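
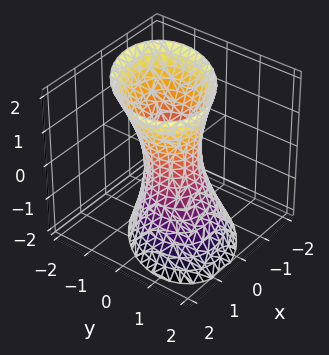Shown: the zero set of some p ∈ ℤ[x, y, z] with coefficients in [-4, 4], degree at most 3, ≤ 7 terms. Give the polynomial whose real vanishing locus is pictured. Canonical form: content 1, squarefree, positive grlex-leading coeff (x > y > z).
3*x^2 - 2*x*y + 3*y^2 + y*z - z^2 - 2

1. The degree is 2 — no degree-1 surface has this shape.
2. Checking where it meets the axes: it misses every integer gridline on the z-axis.
3. Putting this together gives p.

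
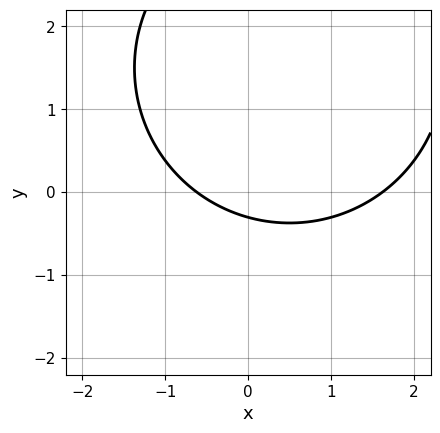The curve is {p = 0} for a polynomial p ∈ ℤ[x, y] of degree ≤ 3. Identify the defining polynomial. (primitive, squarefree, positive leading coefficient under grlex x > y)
First, the degree is 2 — no degree-1 curve has this shape.
Finally, matching integer coefficients to the picture gives p.

x^2 + y^2 - x - 3*y - 1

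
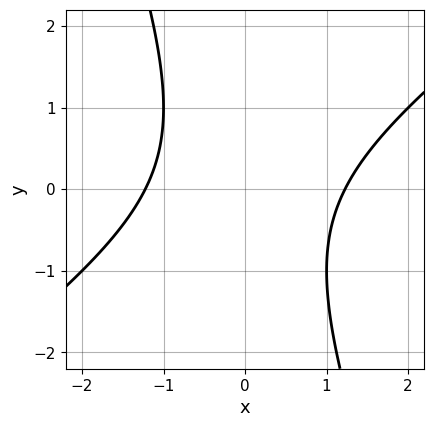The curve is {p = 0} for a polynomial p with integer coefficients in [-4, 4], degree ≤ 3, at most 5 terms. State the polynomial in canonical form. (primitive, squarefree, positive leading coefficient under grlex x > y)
2*x^2 - 2*x*y - y^2 - 3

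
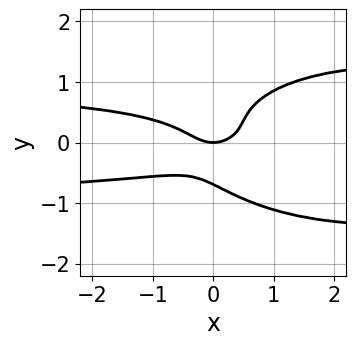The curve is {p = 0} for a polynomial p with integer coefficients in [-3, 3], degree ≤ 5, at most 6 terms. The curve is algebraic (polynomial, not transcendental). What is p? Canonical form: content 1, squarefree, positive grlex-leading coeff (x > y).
1. The degree is 4 — the shape is more complex than any degree-3 curve.
2. Checking where it meets the axes: it crosses the y-axis at the gridline y = 0; it crosses the x-axis at the gridline x = 0.
3. The integer polynomial consistent with all of this is the stated p.

x^2*y^2 + 3*y^4 - 3*x*y^2 - x^2 + y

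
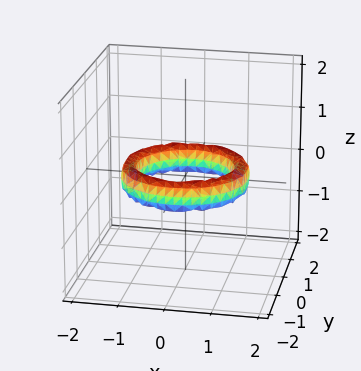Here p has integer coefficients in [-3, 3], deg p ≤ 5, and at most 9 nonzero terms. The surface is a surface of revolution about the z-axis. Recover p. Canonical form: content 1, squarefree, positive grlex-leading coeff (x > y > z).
1. deg p = 4.
2. Symmetry: every cross-section ⟂ z is a circle, so x, y appear only via x² + y².
3. Against the integer gridlines: the surface avoids every integer z-axis point in the box; the y-axis gridline crossings are at y ∈ {-1, 1}; among the integer gridlines, it crosses the x-axis at x ∈ {-1, 1}; a circular section at z = 0 has radius exactly 1.
4. Matching integer coefficients to the picture gives p.

x^4 + 2*x^2*y^2 + y^4 - 3*x^2 - 3*y^2 + 2*z^2 + 2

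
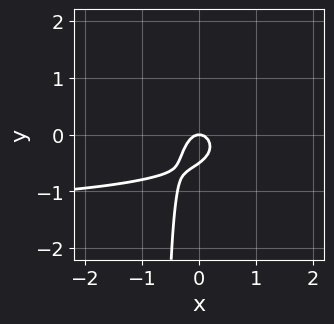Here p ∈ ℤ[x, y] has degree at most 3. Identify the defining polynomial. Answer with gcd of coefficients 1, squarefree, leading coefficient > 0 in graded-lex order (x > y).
2*x^2*y + 3*x*y^2 + 3*x^2 + 2*y^2 + y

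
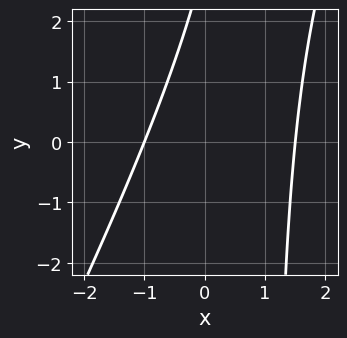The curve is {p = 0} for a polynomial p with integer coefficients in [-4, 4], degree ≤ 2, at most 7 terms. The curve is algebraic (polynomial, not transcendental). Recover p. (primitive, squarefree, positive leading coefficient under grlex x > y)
2*x^2 - x*y - x + y - 3

1. Degree: a generic line meets the curve in up to 2 points, so deg p = 2.
2. Checking where it meets the axes: one x-axis crossing is at x = -1; the curve avoids every integer y-axis point in the box.
3. Matching integer coefficients to the picture gives p.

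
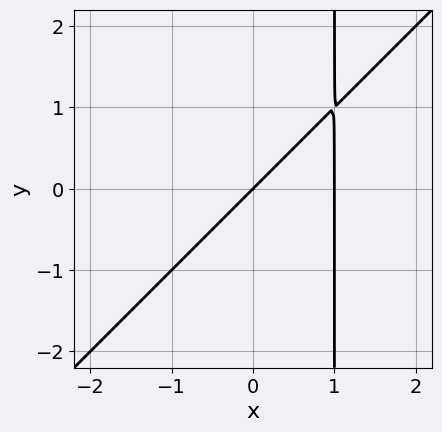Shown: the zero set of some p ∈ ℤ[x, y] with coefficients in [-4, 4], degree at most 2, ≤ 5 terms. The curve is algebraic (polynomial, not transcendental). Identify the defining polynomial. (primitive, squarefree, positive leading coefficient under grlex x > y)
1. The degree is 2 — no degree-1 curve has this shape.
2. From the visible intercepts: the x-axis gridline crossings are at x ∈ {0, 1}; it meets the y-axis at y = 0 (among the integer gridlines).
3. Fitting integer coefficients to these (and the overall shape) gives p.

x^2 - x*y - x + y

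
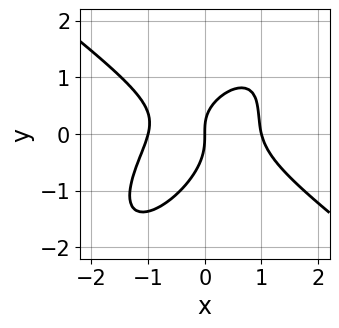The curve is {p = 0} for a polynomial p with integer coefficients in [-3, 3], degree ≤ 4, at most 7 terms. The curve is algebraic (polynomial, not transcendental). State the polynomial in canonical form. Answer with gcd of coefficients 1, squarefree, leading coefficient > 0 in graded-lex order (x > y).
2*x^3 - 2*x*y^2 + 2*y^3 + x*y - 2*x

(a) Degree: a generic line meets the curve in up to 3 points, so deg p = 3.
(b) From the visible intercepts: the x-axis gridline crossings are at x ∈ {-1, 0, 1}; it meets the y-axis at y = 0 (among the integer gridlines).
(c) The integer polynomial consistent with all of this is the stated p.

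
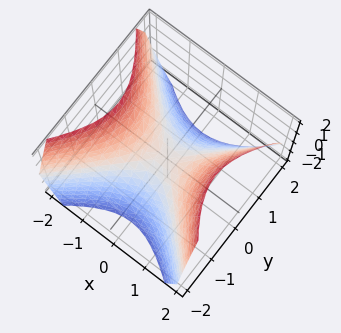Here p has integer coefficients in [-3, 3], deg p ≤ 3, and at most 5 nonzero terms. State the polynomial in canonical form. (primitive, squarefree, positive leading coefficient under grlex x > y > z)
First, deg p = 2.
Then, symmetries: the x ↦ −x reflection is a symmetry, so x appears only in even powers; it's symmetric under y → −y, forcing even powers of y.
Next, observable constraints: it meets the y-axis at y = 0 (among the integer gridlines); one x-axis crossing is at x = 0; it meets the z-axis at z = 0 (among the integer gridlines).
Finally, the integer polynomial consistent with all of this is the stated p.

x^2 - y^2 - z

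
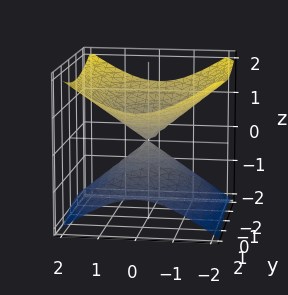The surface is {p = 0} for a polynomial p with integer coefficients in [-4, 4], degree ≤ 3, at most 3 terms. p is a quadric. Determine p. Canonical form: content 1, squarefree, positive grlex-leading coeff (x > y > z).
2*x^2 + y^2 - 3*z^2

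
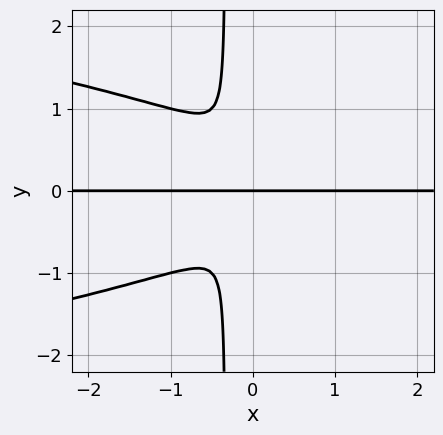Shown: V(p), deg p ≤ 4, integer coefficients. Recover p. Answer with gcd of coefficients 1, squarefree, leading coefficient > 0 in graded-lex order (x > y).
First, deg p = 4. A generic line meets the curve in up to 4 points.
Next, from the visible intercepts: it meets the y-axis at y = 0 (among the integer gridlines); every point of the x-axis in the box is on the curve.
Finally, fitting integer coefficients to these (and the overall shape) gives p.

3*x*y^3 + 2*x^2*y + y^3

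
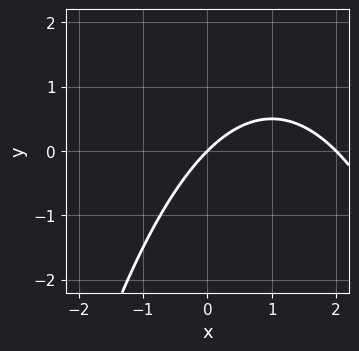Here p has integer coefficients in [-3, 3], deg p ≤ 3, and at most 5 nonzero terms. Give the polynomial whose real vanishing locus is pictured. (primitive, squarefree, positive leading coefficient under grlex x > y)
x^2 - 2*x + 2*y

1. The degree is 2 — no degree-1 curve has this shape.
2. From the axis intercepts and sections: among the integer gridlines, it crosses the x-axis at x ∈ {0, 2}; it crosses the y-axis at the gridline y = 0.
3. Matching integer coefficients to the picture gives p.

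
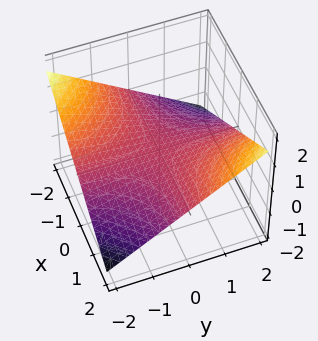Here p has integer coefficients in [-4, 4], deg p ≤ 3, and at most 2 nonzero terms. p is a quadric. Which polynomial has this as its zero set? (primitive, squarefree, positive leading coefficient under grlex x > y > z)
x*y - 3*z

1. The degree is 2 — a saddle surface; a quadric.
2. From the axis intercepts and sections: it crosses the z-axis at the gridline z = 0; every point of the y-axis in the box is on the surface.
3. Fitting integer coefficients to these (and the overall shape) gives p. Check: (-1, 0, 0) on the x-axis lies on the surface, and p(-1, 0, 0) = 0. ✓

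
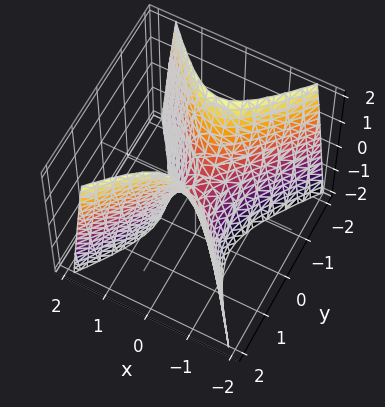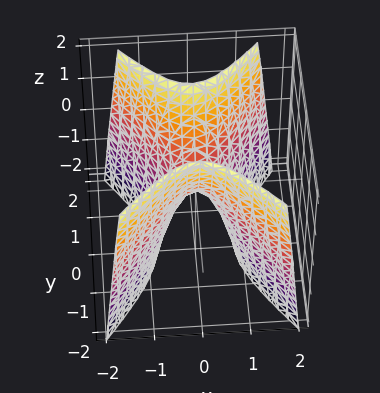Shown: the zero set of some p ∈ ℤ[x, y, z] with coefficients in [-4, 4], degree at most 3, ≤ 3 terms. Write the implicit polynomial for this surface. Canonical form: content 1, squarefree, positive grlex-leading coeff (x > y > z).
3*x^2 - 2*y^2 + z

The degree is 2 — a saddle surface; a quadric.
Symmetries: the y ↦ −y reflection is a symmetry, so y appears only in even powers; it's symmetric under x → −x, forcing even powers of x.
From the axis intercepts and sections: it crosses the x-axis at the gridline x = 0; one y-axis crossing is at y = 0; it meets the z-axis at z = 0 (among the integer gridlines).
Together with the visible shape, these determine p as stated.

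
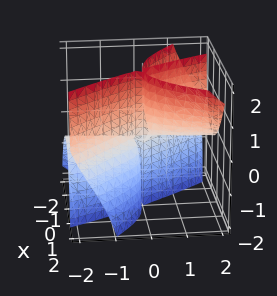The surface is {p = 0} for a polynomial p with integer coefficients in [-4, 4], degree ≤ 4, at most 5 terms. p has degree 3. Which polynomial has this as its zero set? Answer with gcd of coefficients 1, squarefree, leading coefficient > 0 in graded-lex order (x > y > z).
1. Degree: a generic line meets the surface in up to 3 points, so deg p = 3.
2. Reading off the gridlines: the visible y-axis segment lies entirely on the surface; every point of the z-axis in the box is on the surface; it crosses the x-axis at the gridline x = 0.
3. Solving for integer coefficients yields p as stated.

2*x^3 + 2*x^2*y - 3*x*y*z - 2*y^2*z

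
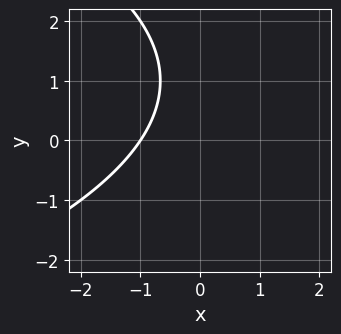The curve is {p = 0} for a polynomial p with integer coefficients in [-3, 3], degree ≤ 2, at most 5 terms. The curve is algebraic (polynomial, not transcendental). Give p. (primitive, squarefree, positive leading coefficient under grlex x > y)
The degree is 2 — a generic line meets the curve in up to 2 points.
Observable constraints: it meets the x-axis at x = -1 (among the integer gridlines); it misses every integer gridline on the y-axis.
Solving for integer coefficients yields p as stated.

y^2 + 3*x - 2*y + 3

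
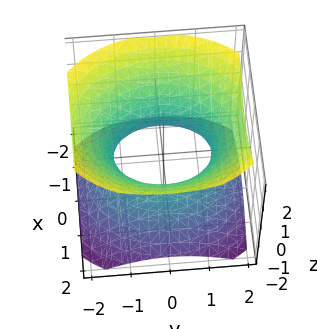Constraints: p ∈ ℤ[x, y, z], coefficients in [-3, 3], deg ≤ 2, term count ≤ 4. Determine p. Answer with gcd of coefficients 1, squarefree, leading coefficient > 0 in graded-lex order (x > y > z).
3*x^2 + 2*y^2 - 3*z^2 - 3

1. Degree: one connected sheet with a waist; a quadric, so deg p = 2.
2. Symmetries: the z ↦ −z reflection is a symmetry, so z appears only in even powers; the y ↦ −y reflection is a symmetry, so y appears only in even powers; it's symmetric under x → −x, forcing even powers of x.
3. From the visible intercepts: among the integer gridlines, it crosses the x-axis at x ∈ {-1, 1}; the surface avoids every integer z-axis point in the box.
4. The integer polynomial consistent with all of this is the stated p.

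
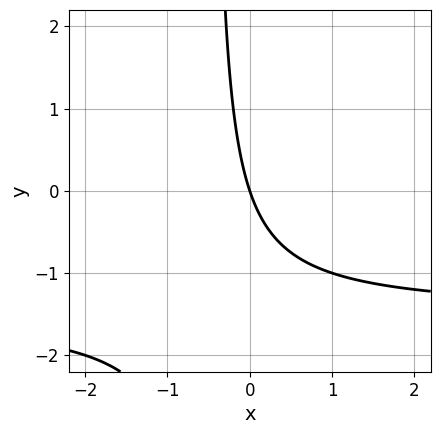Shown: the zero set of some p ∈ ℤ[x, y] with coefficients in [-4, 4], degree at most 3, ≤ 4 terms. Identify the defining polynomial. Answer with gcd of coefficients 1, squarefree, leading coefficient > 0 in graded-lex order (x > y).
2*x*y + 3*x + y

(a) The degree is 2 — no degree-1 curve has this shape.
(b) Checking where it meets the axes: it meets the y-axis at y = 0 (among the integer gridlines); it meets the x-axis at x = 0 (among the integer gridlines).
(c) These observations pin down the coefficients.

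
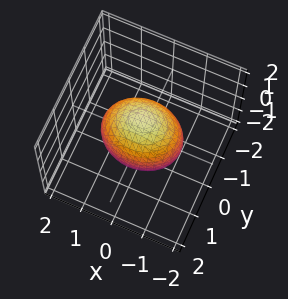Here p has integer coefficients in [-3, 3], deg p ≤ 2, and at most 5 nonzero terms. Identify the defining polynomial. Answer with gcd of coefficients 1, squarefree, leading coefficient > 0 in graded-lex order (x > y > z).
2*x^2 + 3*y^2 + 2*z^2 - 3

(a) The degree is 2 — a closed, bounded, convex surface; a quadric.
(b) Symmetries: it's symmetric under y → −y, forcing even powers of y; the x ↦ −x reflection is a symmetry, so x appears only in even powers; the z ↦ −z reflection is a symmetry, so z appears only in even powers.
(c) Checking where it meets the axes: the y-axis gridline crossings are at y ∈ {-1, 1}.
(d) The integer polynomial consistent with all of this is the stated p.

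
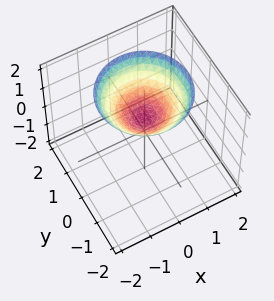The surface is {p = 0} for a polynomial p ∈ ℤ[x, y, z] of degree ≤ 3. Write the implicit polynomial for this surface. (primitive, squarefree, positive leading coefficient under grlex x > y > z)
(a) deg p = 2.
(b) Symmetries: rotational symmetry about the z-axis ⇒ p depends on x, y only through x² + y².
(c) From the visible intercepts: a circular section at z = 1 has radius between 0 and 1; no y-intercept at any integer in the box.
(d) Putting this together gives p.

2*x^2 + 2*y^2 - 3*z + 2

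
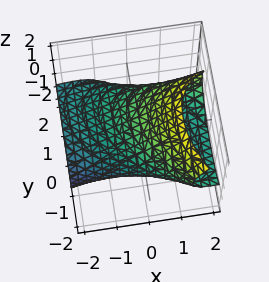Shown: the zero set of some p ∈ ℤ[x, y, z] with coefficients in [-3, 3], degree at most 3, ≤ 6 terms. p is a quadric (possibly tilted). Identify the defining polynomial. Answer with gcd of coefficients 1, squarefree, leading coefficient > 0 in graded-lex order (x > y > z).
x^2 + x*y - 3*x*z + y^2 + 2*z^2 - 2

deg p = 2. A generic line meets the surface in up to 2 points.
From the axis intercepts and sections: among the integer gridlines, it crosses the z-axis at z ∈ {-1, 1}.
Together with the visible shape, these determine p as stated.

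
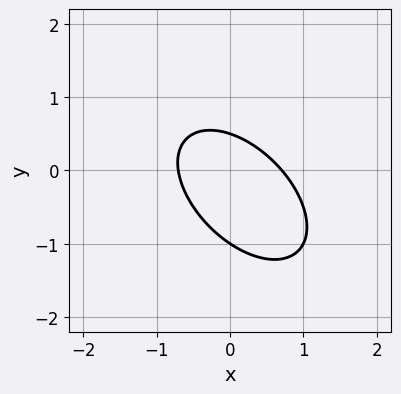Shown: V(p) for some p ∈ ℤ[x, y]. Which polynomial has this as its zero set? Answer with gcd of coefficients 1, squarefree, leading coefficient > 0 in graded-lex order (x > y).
2*x^2 + 2*x*y + 2*y^2 + y - 1

First, the degree is 2 — no degree-1 curve has this shape.
Next, reading off the gridlines: it meets the y-axis at y = -1 (among the integer gridlines).
Finally, matching integer coefficients to the picture gives p.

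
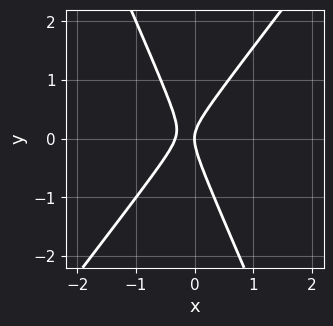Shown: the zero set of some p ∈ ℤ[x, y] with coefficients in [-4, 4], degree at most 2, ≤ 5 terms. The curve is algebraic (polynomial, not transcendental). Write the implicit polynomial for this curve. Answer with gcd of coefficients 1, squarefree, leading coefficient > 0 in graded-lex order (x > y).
3*x^2 - x*y - y^2 + x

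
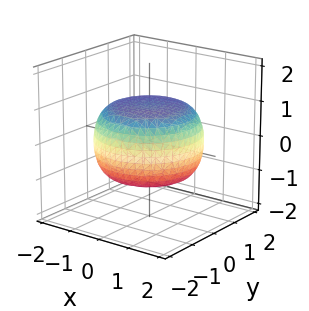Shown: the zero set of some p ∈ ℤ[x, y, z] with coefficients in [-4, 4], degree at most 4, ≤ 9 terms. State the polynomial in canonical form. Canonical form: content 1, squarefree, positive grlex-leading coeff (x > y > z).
x^4 + 2*x^2*y^2 + y^4 - x^2 - y^2 + 3*z^2 - 3

1. deg p = 4. A generic line meets the surface in up to 4 points.
2. Symmetries: rotational symmetry about the z-axis ⇒ p depends on x, y only through x² + y².
3. Observable constraints: the z-axis gridline crossings are at z ∈ {-1, 1}; a circular section at z = -1 has radius exactly 1.
4. Solving for integer coefficients yields p as stated.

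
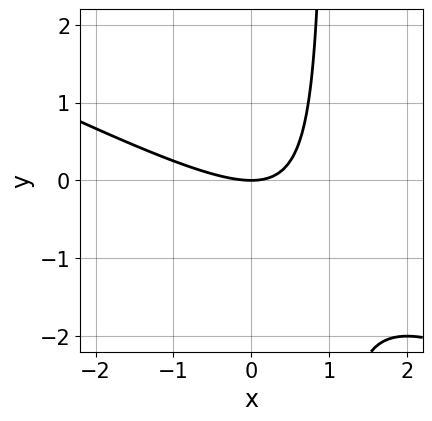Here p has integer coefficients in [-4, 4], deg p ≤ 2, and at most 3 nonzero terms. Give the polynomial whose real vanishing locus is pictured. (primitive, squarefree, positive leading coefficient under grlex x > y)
x^2 + 2*x*y - 2*y

First, the degree is 2 — the shape is more complex than any degree-1 curve.
Then, reading off the gridlines: one x-axis crossing is at x = 0; it meets the y-axis at y = 0 (among the integer gridlines).
Finally, together with the visible shape, these determine p as stated.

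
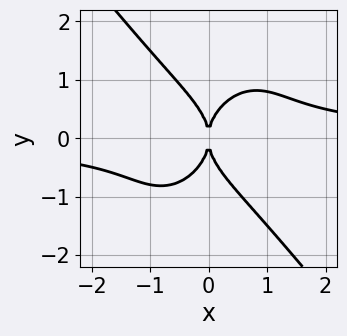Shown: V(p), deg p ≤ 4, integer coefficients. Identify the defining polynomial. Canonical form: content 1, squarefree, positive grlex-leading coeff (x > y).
2*x^3*y + y^4 - 2*x^2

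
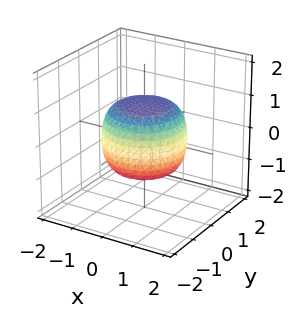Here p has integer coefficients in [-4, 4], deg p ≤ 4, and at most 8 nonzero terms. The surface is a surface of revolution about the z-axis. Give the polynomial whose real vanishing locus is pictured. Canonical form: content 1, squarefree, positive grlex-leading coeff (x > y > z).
2*x^4 + 4*x^2*y^2 + 2*y^4 - x^2 - y^2 + 3*z^2 - 3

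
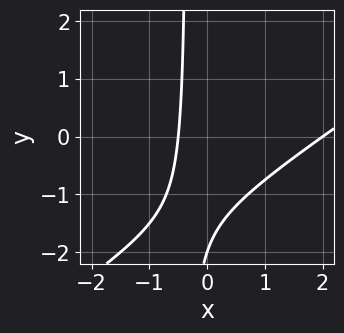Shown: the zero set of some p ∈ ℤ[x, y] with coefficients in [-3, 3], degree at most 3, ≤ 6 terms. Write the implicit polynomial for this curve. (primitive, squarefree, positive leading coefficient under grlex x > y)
2*x^2 - 3*x*y - 3*x - y - 2

Degree: a generic line meets the curve in up to 2 points, so deg p = 2.
From the visible intercepts: it meets the x-axis at x = 2 (among the integer gridlines); one y-axis crossing is at y = -2.
Matching integer coefficients to the picture gives p.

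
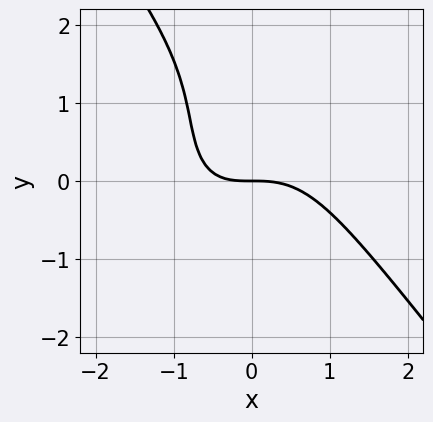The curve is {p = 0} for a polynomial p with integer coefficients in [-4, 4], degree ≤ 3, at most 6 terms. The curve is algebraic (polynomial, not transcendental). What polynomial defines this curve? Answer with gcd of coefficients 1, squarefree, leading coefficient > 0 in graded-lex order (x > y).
2*x^3 + y^3 + x*y - 2*y^2 + 3*y

First, deg p = 3.
Next, from the visible intercepts: it meets the y-axis at y = 0 (among the integer gridlines); it crosses the x-axis at the gridline x = 0.
Finally, the integer polynomial consistent with all of this is the stated p.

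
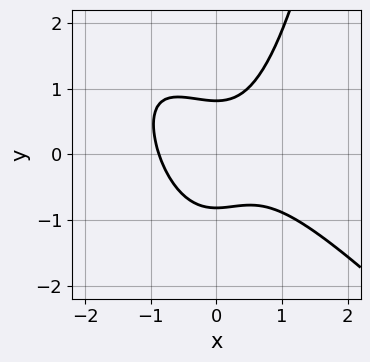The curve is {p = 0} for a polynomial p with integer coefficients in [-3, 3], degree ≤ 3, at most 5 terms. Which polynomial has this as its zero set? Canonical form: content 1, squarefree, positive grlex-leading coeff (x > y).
(a) Degree: the shape is more complex than any degree-2 curve, so deg p = 3.
(b) The integer polynomial consistent with all of this is the stated p.

3*x^3 + 3*x^2*y - 3*y^2 + 2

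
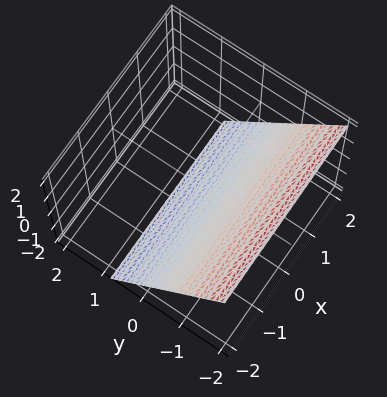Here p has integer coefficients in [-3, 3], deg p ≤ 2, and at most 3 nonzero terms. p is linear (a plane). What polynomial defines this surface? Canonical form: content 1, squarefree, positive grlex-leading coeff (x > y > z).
3*y + 2*z + 2

First, the degree is 1 — the surface is flat (a plane).
Next, from the visible intercepts: it misses every integer gridline on the x-axis; it meets the z-axis at z = -1 (among the integer gridlines).
Finally, these observations pin down the coefficients.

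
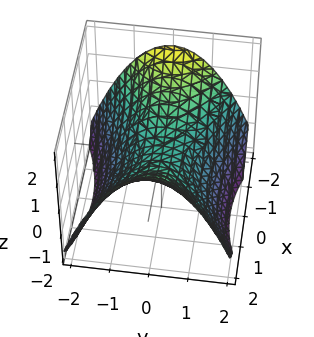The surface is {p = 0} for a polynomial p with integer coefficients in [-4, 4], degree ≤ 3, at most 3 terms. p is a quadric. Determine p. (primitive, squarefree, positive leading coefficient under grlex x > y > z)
x^2 - 2*y^2 - 3*z

Degree: a saddle surface; a quadric, so deg p = 2.
Symmetries: mirror symmetry y ↦ −y ⇒ only even powers of y; mirror symmetry x ↦ −x ⇒ only even powers of x.
Against the integer gridlines: it meets the z-axis at z = 0 (among the integer gridlines); it crosses the x-axis at the gridline x = 0; it crosses the y-axis at the gridline y = 0.
The integer polynomial consistent with all of this is the stated p.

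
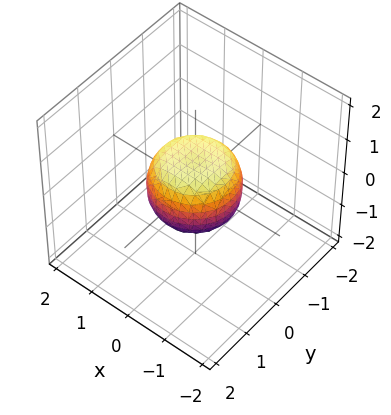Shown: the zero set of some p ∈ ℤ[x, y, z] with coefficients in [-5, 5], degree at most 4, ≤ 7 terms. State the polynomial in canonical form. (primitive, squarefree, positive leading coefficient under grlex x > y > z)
1. The degree is 4 — the shape is more complex than any degree-3 surface.
2. By symmetry, the z-axis is an axis of rotation, so x and y enter only as x² + y².
3. Against the integer gridlines: among the integer gridlines, it crosses the x-axis at x ∈ {-1, 1}; among the integer gridlines, it crosses the y-axis at y ∈ {-1, 1}; a circular section at z = 0 has radius exactly 1.
4. The integer polynomial consistent with all of this is the stated p.

2*x^4 + 4*x^2*y^2 + 2*y^4 - x^2 - y^2 + 2*z^2 - 1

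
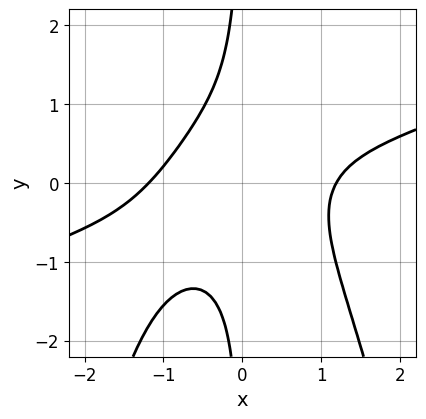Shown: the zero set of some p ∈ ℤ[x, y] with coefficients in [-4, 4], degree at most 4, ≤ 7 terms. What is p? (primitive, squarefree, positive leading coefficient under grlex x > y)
x^4 - 3*x^3*y + x^2*y - 3*x*y^2 - 2

(a) The degree is 4 — a generic line meets the curve in up to 4 points.
(b) Observable constraints: it misses every integer gridline on the y-axis.
(c) Together with the visible shape, these determine p as stated.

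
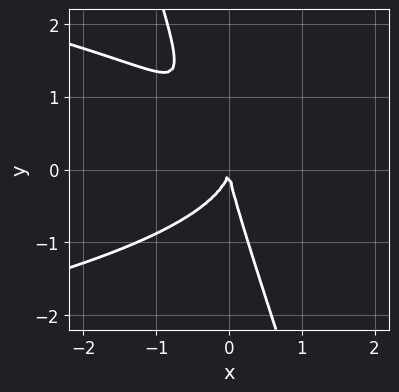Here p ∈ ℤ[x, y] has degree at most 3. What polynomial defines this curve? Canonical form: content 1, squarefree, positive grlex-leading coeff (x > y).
Degree: a generic line meets the curve in up to 3 points, so deg p = 3.
From the axis intercepts and sections: one x-axis crossing is at x = 0; it meets the y-axis at y = 0 (among the integer gridlines).
Together with the visible shape, these determine p as stated.

3*x*y^2 + y^3 + 3*x^2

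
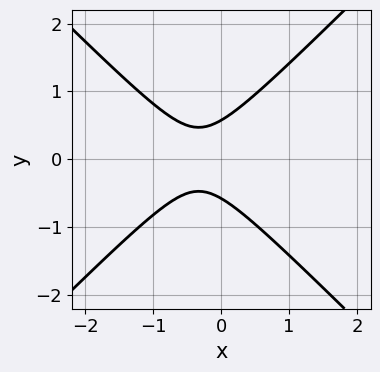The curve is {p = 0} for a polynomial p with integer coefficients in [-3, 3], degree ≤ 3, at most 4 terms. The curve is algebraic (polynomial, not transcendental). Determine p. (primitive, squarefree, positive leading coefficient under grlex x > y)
1. The degree is 2 — a generic line meets the curve in up to 2 points.
2. Symmetries: it's symmetric under y → −y, forcing even powers of y.
3. Against the integer gridlines: no x-intercept at any integer in the box.
4. The integer polynomial consistent with all of this is the stated p.

3*x^2 - 3*y^2 + 2*x + 1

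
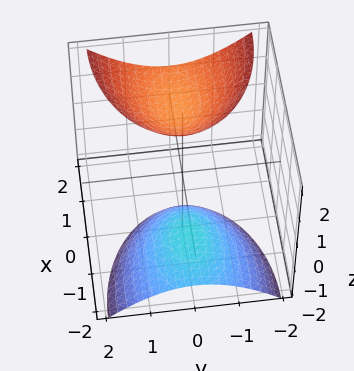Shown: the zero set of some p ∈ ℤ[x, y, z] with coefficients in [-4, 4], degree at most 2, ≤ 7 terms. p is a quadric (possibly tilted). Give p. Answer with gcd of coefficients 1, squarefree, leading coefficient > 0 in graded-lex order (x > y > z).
First, the picture has 2 separate pieces.
Next, deg p = 2.
Next, against the integer gridlines: the surface avoids every integer y-axis point in the box; it misses every integer gridline on the x-axis.
Finally, together with the visible shape, these determine p as stated.

x^2 - 2*x*z + 2*y^2 - z^2 + 2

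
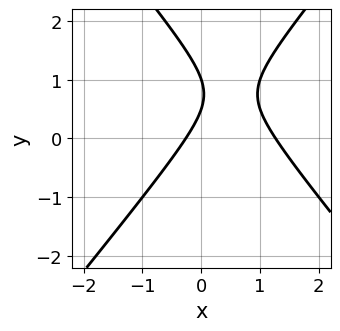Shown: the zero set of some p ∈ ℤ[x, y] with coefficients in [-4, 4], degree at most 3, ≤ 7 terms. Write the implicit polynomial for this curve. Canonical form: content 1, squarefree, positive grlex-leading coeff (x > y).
The degree is 2 — no degree-1 curve has this shape.
Reading off the gridlines: it meets the y-axis at y = 1 (among the integer gridlines).
Matching integer coefficients to the picture gives p.

3*x^2 - 2*y^2 - 3*x + 3*y - 1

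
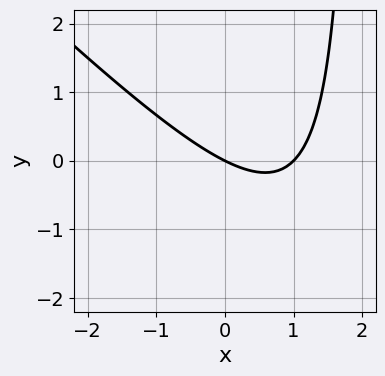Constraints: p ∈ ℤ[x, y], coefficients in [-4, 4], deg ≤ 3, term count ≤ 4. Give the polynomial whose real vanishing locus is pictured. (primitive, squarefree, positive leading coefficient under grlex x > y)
x^2 + x*y - x - 2*y

1. Degree: a generic line meets the curve in up to 2 points, so deg p = 2.
2. Against the integer gridlines: it meets the y-axis at y = 0 (among the integer gridlines); the x-axis gridline crossings are at x ∈ {0, 1}.
3. Assembling these constraints gives the stated polynomial.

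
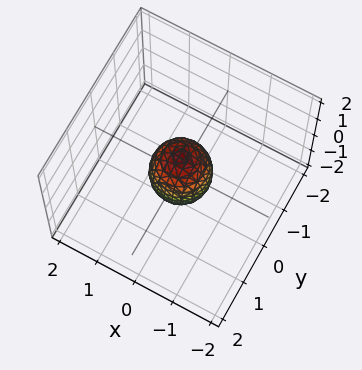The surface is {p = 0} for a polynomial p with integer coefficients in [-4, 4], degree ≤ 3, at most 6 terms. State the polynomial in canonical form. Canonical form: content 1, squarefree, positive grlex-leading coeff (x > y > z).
First, the degree is 2 — bounded and convex; a quadric.
Next, symmetries: mirror symmetry z ↦ −z ⇒ only even powers of z; rotational symmetry about the z-axis ⇒ p depends on x, y only through x² + y².
Next, from the axis intercepts and sections: a circular section at z = 0 has radius between 0 and 1; the z-axis gridline crossings are at z ∈ {-1, 1}.
Finally, these observations pin down the coefficients.

2*x^2 + 2*y^2 + z^2 - 1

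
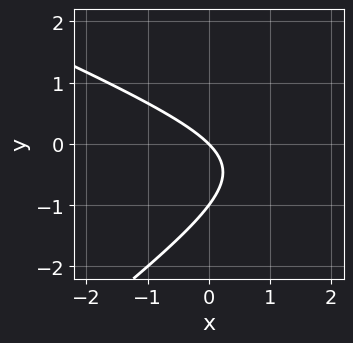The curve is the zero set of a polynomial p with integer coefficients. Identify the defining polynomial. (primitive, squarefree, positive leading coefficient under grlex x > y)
First, degree: no degree-1 curve has this shape, so deg p = 2.
Then, checking where it meets the axes: the y-axis gridline crossings are at y ∈ {-1, 0}; one x-axis crossing is at x = 0.
Finally, solving for integer coefficients yields p as stated.

x^2 + x*y - 3*y^2 - 3*x - 3*y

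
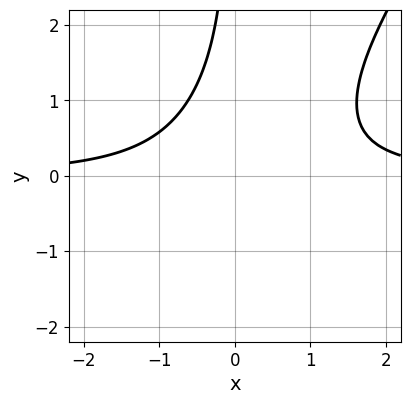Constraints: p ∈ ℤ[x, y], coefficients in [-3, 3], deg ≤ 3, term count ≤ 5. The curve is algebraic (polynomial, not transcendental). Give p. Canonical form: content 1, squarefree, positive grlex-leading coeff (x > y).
3*x^2*y - 2*x*y^2 - x*y - 3

First, the degree is 3 — no degree-2 curve has this shape.
Then, against the integer gridlines: it misses every integer gridline on the y-axis; the curve avoids every integer x-axis point in the box.
Finally, putting this together gives p.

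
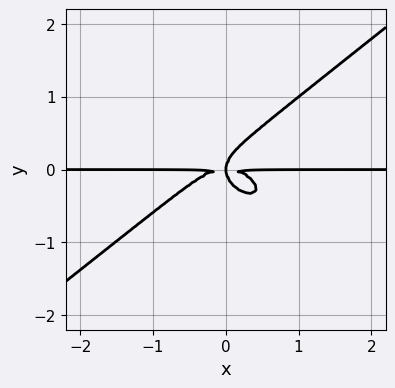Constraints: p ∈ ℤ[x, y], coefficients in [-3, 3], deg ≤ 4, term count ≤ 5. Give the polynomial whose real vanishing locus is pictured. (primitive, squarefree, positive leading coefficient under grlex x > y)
x^3*y - 2*y^4 + x*y^2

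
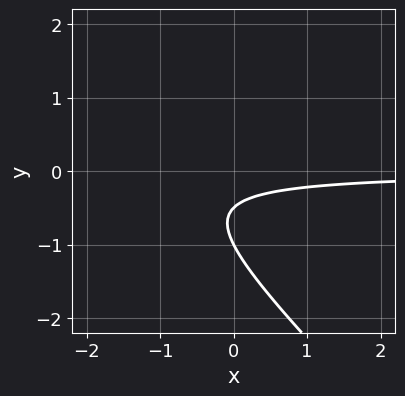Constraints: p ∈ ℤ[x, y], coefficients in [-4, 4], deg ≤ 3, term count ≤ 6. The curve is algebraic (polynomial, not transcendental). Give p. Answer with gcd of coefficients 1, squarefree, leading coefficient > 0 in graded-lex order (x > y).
(a) The degree is 2 — a generic line meets the curve in up to 2 points.
(b) Checking where it meets the axes: the curve avoids every integer x-axis point in the box; it crosses the y-axis at the gridline y = -1.
(c) Solving for integer coefficients yields p as stated.

2*x*y + 2*y^2 + 3*y + 1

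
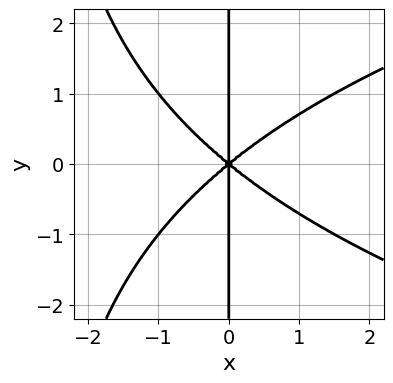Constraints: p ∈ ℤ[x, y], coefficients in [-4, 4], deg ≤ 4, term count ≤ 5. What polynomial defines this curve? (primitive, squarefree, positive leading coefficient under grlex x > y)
x^2*y^2 - 2*x^3 + 3*x*y^2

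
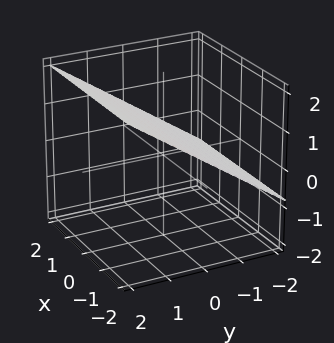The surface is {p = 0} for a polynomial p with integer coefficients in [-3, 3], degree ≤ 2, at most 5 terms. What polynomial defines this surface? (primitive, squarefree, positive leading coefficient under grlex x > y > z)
(a) deg p = 1.
(b) Reading off the gridlines: it meets the y-axis at y = -1 (among the integer gridlines); no x-intercept at any integer in the box.
(c) The integer polynomial consistent with all of this is the stated p.

2*y - 3*z + 2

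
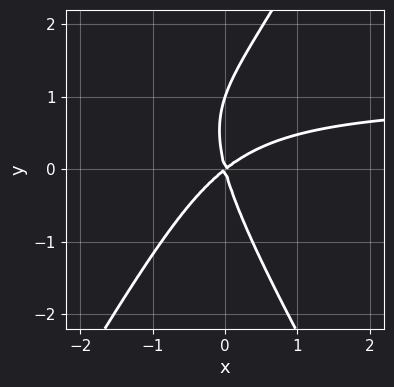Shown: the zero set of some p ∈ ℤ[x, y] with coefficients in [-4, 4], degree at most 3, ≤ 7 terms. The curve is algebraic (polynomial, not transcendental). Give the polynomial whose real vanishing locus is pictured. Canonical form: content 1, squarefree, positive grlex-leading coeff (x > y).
3*x^2*y - y^3 - 3*x^2 + 3*x*y + y^2

The degree is 3 — a generic line meets the curve in up to 3 points.
Checking where it meets the axes: it crosses the x-axis at the gridline x = 0; the y-axis gridline crossings are at y ∈ {0, 1}.
Putting this together gives p.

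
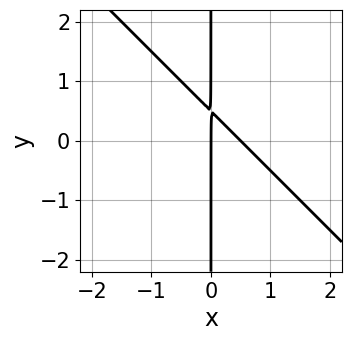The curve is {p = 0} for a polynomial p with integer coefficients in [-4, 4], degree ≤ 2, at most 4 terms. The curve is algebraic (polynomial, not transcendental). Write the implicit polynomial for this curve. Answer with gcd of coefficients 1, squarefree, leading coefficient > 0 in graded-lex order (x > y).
(a) The degree is 2 — no degree-1 curve has this shape.
(b) Reading off the gridlines: one x-axis crossing is at x = 0; the visible y-axis segment lies entirely on the curve.
(c) The integer polynomial consistent with all of this is the stated p.

2*x^2 + 2*x*y - x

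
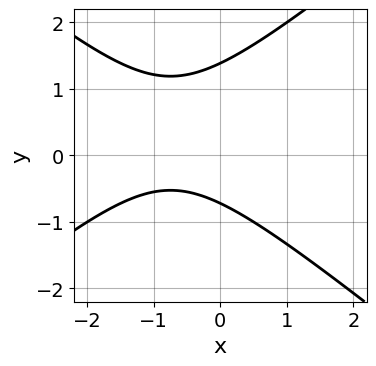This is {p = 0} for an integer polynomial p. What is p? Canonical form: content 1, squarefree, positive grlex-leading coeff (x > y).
Degree: a generic line meets the curve in up to 2 points, so deg p = 2.
Checking where it meets the axes: no x-intercept at any integer in the box.
Together with the visible shape, these determine p as stated.

2*x^2 - 3*y^2 + 3*x + 2*y + 3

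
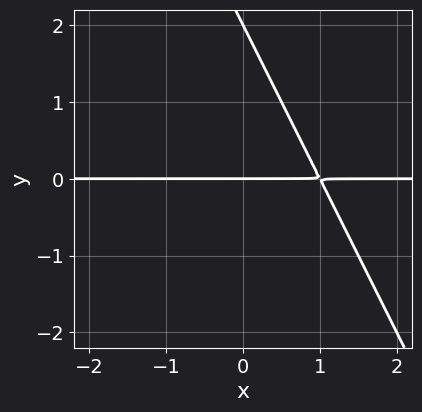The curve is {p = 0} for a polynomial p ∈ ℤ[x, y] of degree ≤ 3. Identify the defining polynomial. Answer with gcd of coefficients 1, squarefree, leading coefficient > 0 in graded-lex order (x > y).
(a) Degree: a generic line meets the curve in up to 2 points, so deg p = 2.
(b) Against the integer gridlines: among the integer gridlines, it crosses the y-axis at y ∈ {0, 2}; every point of the x-axis in the box is on the curve.
(c) Matching integer coefficients to the picture gives p.

2*x*y + y^2 - 2*y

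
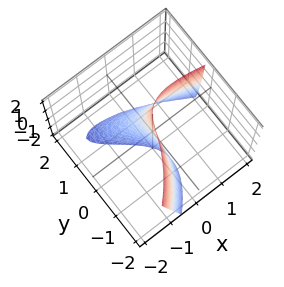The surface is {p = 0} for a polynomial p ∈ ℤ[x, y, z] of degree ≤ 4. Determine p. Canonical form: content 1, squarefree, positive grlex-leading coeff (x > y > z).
(a) Degree: the shape is more complex than any degree-2 surface, so deg p = 3.
(b) From the visible intercepts: every point of the z-axis in the box is on the surface; one y-axis crossing is at y = 0.
(c) Assembling these constraints gives the stated polynomial.

y^3 + x^2 + 3*x*y + y*z - 3*x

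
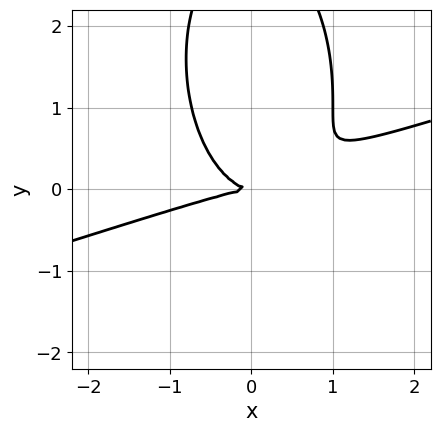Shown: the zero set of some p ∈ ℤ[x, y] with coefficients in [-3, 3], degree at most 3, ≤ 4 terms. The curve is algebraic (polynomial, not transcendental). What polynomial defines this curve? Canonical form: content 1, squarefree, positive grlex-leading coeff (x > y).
x^3 - 3*x^2*y - y^3 + 3*y^2

First, the degree is 3 — no degree-2 curve has this shape.
Then, against the integer gridlines: it crosses the x-axis at the gridline x = 0; it meets the y-axis at y = 0 (among the integer gridlines).
Finally, these observations pin down the coefficients.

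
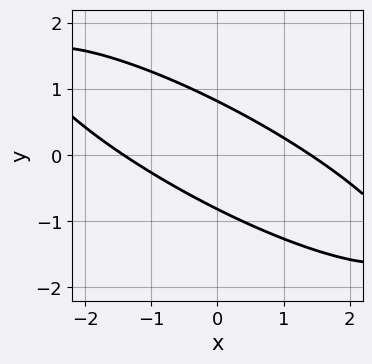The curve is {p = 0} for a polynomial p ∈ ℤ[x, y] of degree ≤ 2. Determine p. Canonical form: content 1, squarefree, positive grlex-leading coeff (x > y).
x^2 + 3*x*y + 3*y^2 - 2

(a) Degree: the shape is more complex than any degree-1 curve, so deg p = 2.
(b) The integer polynomial consistent with all of this is the stated p.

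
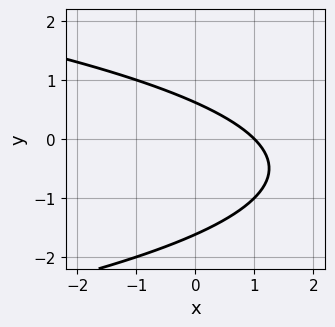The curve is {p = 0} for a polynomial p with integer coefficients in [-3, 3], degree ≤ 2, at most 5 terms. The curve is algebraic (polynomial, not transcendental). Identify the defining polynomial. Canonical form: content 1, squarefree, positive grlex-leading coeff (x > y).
y^2 + x + y - 1

deg p = 2. No degree-1 curve has this shape.
Checking where it meets the axes: one x-axis crossing is at x = 1.
Matching integer coefficients to the picture gives p.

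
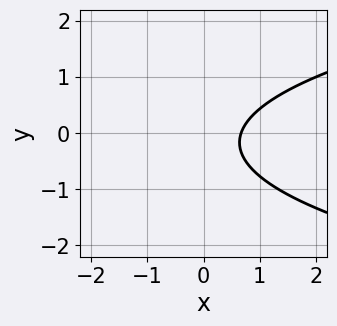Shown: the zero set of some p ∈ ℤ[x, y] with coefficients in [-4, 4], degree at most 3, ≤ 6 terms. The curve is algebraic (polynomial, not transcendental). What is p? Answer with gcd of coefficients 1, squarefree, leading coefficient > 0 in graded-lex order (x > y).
3*y^2 - 3*x + y + 2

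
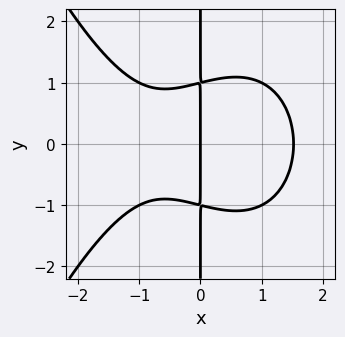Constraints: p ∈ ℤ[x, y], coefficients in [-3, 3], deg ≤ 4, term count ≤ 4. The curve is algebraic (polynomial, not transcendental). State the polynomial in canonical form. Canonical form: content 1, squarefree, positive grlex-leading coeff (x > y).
x^4 + 2*x*y^2 - x^2 - 2*x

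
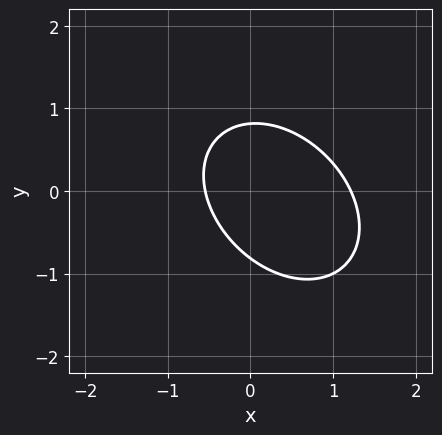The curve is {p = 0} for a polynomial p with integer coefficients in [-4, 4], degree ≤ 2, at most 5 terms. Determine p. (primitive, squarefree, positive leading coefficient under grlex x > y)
1. deg p = 2.
2. Matching integer coefficients to the picture gives p.

3*x^2 + 2*x*y + 3*y^2 - 2*x - 2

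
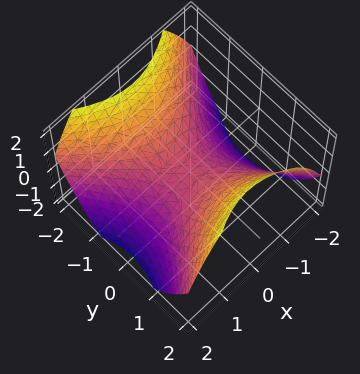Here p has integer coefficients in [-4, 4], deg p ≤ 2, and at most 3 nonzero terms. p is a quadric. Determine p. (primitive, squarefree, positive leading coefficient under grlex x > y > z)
1. deg p = 2.
2. Symmetries: the y ↦ −y reflection is a symmetry, so y appears only in even powers; mirror symmetry x ↦ −x ⇒ only even powers of x.
3. Against the integer gridlines: one z-axis crossing is at z = 0; it meets the y-axis at y = 0 (among the integer gridlines).
4. Solving for integer coefficients yields p as stated.

2*x^2 - 2*y^2 + 3*z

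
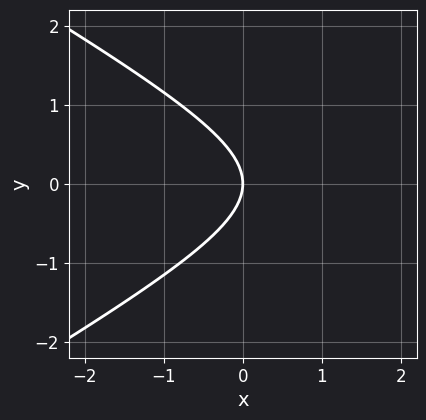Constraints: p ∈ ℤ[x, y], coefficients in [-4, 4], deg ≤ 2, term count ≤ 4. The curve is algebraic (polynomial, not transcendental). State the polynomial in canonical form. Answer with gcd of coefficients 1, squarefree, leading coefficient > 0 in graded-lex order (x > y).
x^2 - 3*y^2 - 3*x

First, deg p = 2.
Next, symmetries: it's symmetric under y → −y, forcing even powers of y.
Then, reading off the gridlines: it meets the x-axis at x = 0 (among the integer gridlines); one y-axis crossing is at y = 0.
Finally, these observations pin down the coefficients.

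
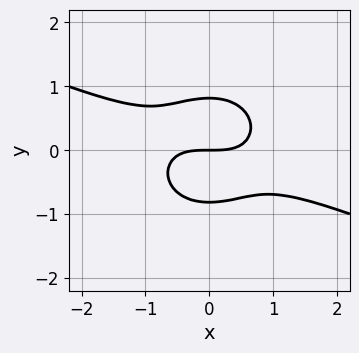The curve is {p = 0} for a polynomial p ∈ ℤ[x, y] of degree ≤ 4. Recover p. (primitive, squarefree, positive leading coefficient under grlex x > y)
x^3 + 2*x^2*y + 3*y^3 - 2*y

(a) Degree: no degree-2 curve has this shape, so deg p = 3.
(b) Checking where it meets the axes: it crosses the x-axis at the gridline x = 0; it meets the y-axis at y = 0 (among the integer gridlines).
(c) Putting this together gives p.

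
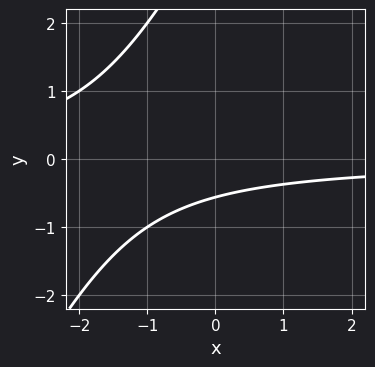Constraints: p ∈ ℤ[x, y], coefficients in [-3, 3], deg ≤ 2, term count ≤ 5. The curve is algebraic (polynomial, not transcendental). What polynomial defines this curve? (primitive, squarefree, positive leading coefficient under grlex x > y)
2*x*y - y^2 + 3*y + 2

deg p = 2. The shape is more complex than any degree-1 curve.
Reading off the gridlines: it misses every integer gridline on the x-axis.
Together with the visible shape, these determine p as stated.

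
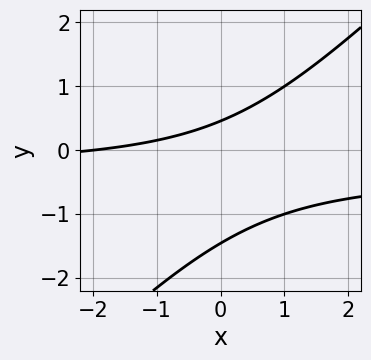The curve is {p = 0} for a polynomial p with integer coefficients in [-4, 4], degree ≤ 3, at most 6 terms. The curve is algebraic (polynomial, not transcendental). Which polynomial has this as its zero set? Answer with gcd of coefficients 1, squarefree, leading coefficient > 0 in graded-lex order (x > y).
First, the degree is 2 — no degree-1 curve has this shape.
Then, from the visible intercepts: one x-axis crossing is at x = -2.
Finally, matching integer coefficients to the picture gives p.

3*x*y - 3*y^2 + x - 3*y + 2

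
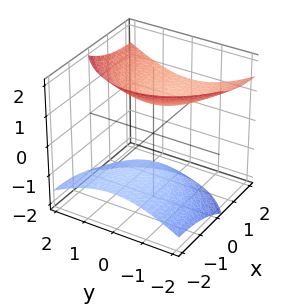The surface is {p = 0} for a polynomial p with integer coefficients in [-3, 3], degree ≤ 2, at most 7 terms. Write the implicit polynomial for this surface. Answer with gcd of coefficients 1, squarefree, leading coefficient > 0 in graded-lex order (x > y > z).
x^2 - 3*x*z + 2*y^2 - 3*z^2 + 3

(a) I count 2 distinct pieces. They look like related sheets of one shape, so recover p as a whole.
(b) The degree is 2 — the shape is more complex than any degree-1 surface.
(c) From the visible intercepts: no y-intercept at any integer in the box; it misses every integer gridline on the x-axis; among the integer gridlines, it crosses the z-axis at z ∈ {-1, 1}.
(d) Assembling these constraints gives the stated polynomial.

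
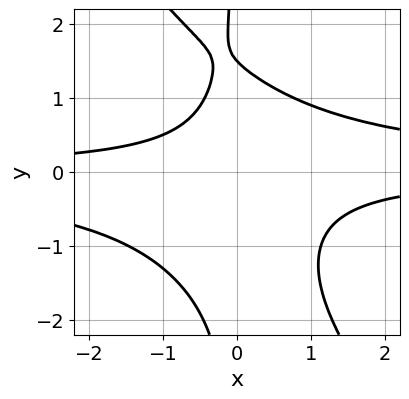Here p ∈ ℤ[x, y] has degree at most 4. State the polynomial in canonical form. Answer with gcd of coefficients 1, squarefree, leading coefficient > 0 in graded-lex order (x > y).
3*x^2*y^2 + 2*x*y^3 - 3*x*y + 2*y - 3

Degree: a generic line meets the curve in up to 4 points, so deg p = 4.
Checking where it meets the axes: it misses every integer gridline on the x-axis.
Fitting integer coefficients to these (and the overall shape) gives p.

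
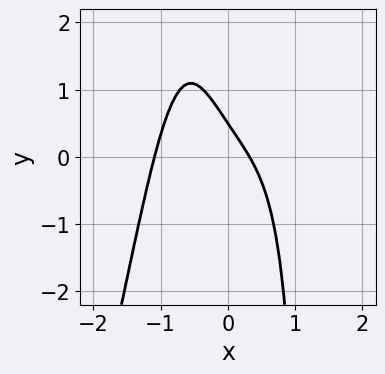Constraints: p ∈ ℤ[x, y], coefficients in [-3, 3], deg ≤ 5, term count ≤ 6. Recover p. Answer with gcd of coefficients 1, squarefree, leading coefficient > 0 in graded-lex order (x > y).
3*x^4 - x^3*y + 3*x + 2*y - 1

1. deg p = 4.
2. Putting this together gives p.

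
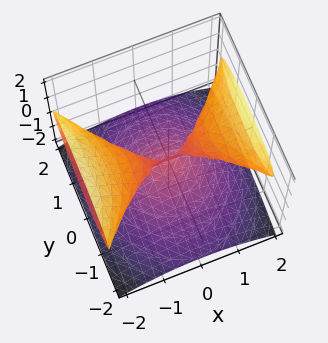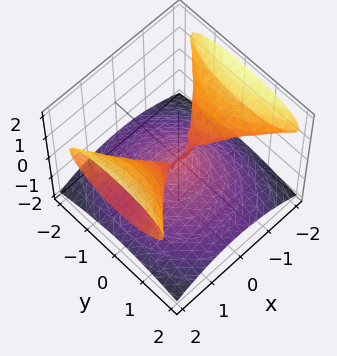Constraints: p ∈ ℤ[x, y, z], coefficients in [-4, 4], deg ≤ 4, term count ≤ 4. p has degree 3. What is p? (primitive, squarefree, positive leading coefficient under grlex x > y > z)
(a) Degree: the shape is more complex than any degree-2 surface, so deg p = 3.
(b) Checking where it meets the axes: it crosses the y-axis at the gridline y = 0; it meets the z-axis at z = 0 (among the integer gridlines); every point of the x-axis in the box is on the surface.
(c) Matching integer coefficients to the picture gives p.

2*x^2*z - 3*z^3 - 2*y^2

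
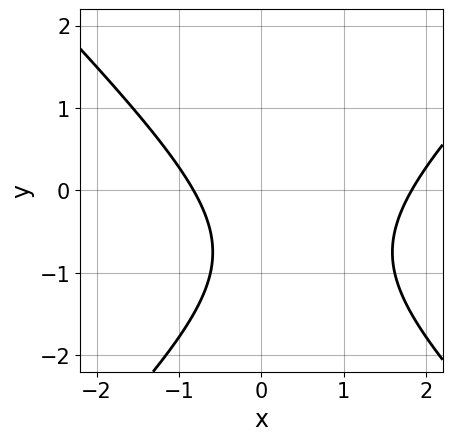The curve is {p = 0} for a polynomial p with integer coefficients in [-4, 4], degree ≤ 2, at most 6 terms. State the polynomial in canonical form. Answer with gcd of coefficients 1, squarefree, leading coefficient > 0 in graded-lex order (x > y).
2*x^2 - 2*y^2 - 2*x - 3*y - 3

Degree: the shape is more complex than any degree-1 curve, so deg p = 2.
Checking where it meets the axes: the curve avoids every integer y-axis point in the box.
The integer polynomial consistent with all of this is the stated p.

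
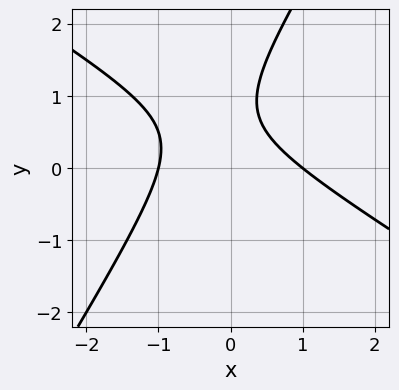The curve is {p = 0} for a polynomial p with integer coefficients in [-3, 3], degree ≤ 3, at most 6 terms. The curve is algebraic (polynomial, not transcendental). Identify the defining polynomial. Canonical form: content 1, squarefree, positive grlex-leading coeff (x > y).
Degree: a generic line meets the curve in up to 2 points, so deg p = 2.
Against the integer gridlines: among the integer gridlines, it crosses the x-axis at x ∈ {-1, 1}; no y-intercept at any integer in the box.
Solving for integer coefficients yields p as stated.

2*x^2 + 2*x*y - 2*y^2 + 3*y - 2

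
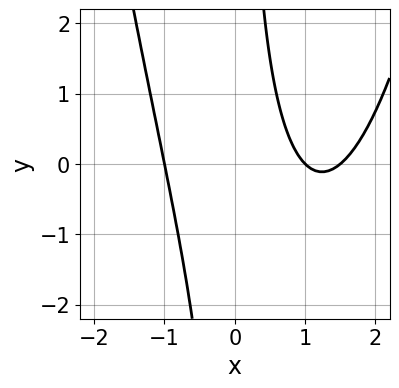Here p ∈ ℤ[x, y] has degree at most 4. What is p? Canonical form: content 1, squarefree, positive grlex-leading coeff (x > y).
First, degree: a generic line meets the curve in up to 3 points, so deg p = 3.
Then, checking where it meets the axes: the x-axis gridline crossings are at x ∈ {-1, 1}; no y-intercept at any integer in the box.
Finally, together with the visible shape, these determine p as stated.

2*x^3 - 3*x^2 - 2*x*y - 2*x + 3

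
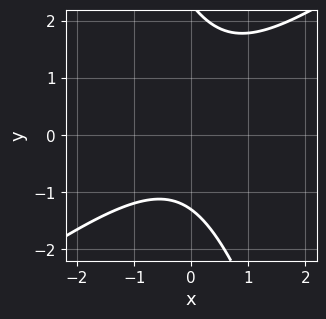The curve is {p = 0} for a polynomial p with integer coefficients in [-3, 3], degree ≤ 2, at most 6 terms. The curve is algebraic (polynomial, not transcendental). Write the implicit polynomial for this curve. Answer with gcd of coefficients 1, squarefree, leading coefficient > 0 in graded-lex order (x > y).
2*x^2 - 2*x*y - y^2 + y + 3

(a) The degree is 2 — no degree-1 curve has this shape.
(b) Checking where it meets the axes: no x-intercept at any integer in the box.
(c) Putting this together gives p.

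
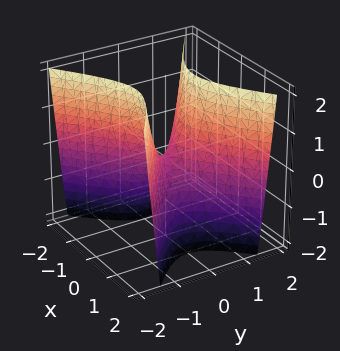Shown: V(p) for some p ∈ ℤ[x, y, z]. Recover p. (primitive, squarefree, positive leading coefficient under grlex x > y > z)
2*x^2 - 3*y^2 + z

(a) The degree is 2 — a hyperbolic paraboloid; a quadric.
(b) Symmetries: mirror symmetry y ↦ −y ⇒ only even powers of y; the x ↦ −x reflection is a symmetry, so x appears only in even powers.
(c) Reading off the gridlines: it crosses the z-axis at the gridline z = 0; it meets the y-axis at y = 0 (among the integer gridlines); one x-axis crossing is at x = 0.
(d) Together with the visible shape, these determine p as stated.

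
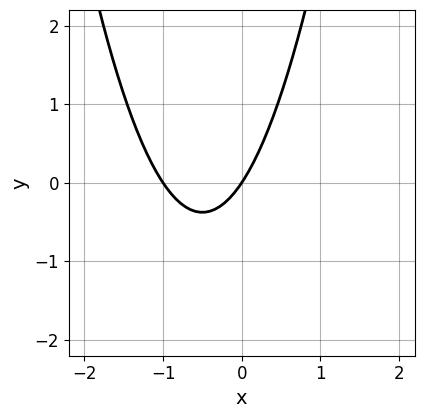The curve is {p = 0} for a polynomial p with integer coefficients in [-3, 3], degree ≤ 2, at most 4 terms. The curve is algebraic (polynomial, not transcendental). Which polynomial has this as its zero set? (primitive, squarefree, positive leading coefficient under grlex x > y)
3*x^2 + 3*x - 2*y

1. Degree: no degree-1 curve has this shape, so deg p = 2.
2. Reading off the gridlines: it crosses the y-axis at the gridline y = 0; among the integer gridlines, it crosses the x-axis at x ∈ {-1, 0}.
3. Solving for integer coefficients yields p as stated.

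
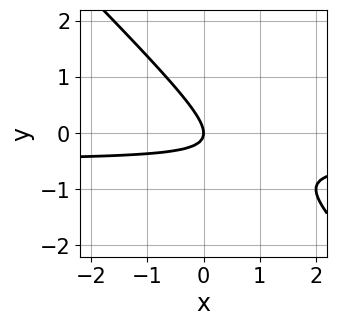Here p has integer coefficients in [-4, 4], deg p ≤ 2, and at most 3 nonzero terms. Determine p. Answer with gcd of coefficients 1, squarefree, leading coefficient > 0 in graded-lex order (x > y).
2*x*y + 2*y^2 + x

(a) deg p = 2.
(b) Checking where it meets the axes: one y-axis crossing is at y = 0; one x-axis crossing is at x = 0.
(c) Matching integer coefficients to the picture gives p.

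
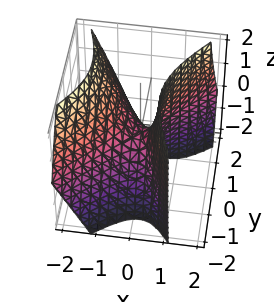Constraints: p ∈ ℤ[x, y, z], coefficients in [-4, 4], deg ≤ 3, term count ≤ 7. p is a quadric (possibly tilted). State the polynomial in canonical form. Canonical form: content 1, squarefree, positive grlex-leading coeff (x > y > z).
1. The degree is 2 — no degree-1 surface has this shape.
2. Checking where it meets the axes: it crosses the x-axis at the gridline x = 0; it crosses the y-axis at the gridline y = 0; it meets the z-axis at z = 0 (among the integer gridlines).
3. Matching integer coefficients to the picture gives p.

2*x^2 - x*y + x*z - y^2 - z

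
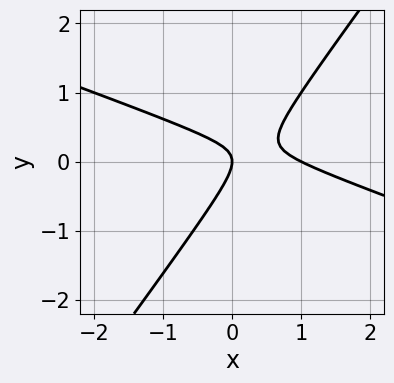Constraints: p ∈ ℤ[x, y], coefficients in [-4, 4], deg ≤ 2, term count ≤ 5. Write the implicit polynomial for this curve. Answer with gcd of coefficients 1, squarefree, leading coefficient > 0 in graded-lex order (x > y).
x^2 + 2*x*y - 2*y^2 - x

(a) The degree is 2 — a generic line meets the curve in up to 2 points.
(b) Observable constraints: the x-axis gridline crossings are at x ∈ {0, 1}; it meets the y-axis at y = 0 (among the integer gridlines).
(c) Matching integer coefficients to the picture gives p.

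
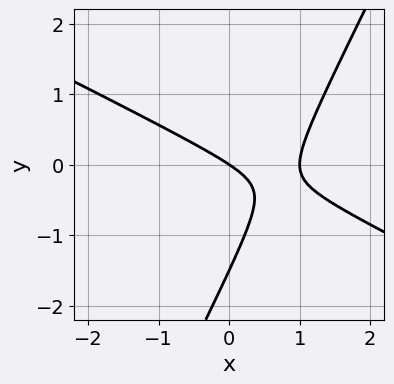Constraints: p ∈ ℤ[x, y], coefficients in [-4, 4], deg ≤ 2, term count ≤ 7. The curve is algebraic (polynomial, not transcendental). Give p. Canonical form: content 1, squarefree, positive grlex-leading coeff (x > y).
Degree: a generic line meets the curve in up to 2 points, so deg p = 2.
From the visible intercepts: among the integer gridlines, it crosses the x-axis at x ∈ {0, 1}; it crosses the y-axis at the gridline y = 0.
Putting this together gives p.

2*x^2 + 3*x*y - 2*y^2 - 2*x - 3*y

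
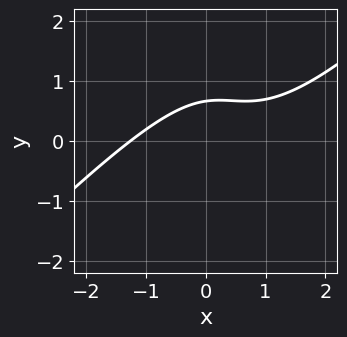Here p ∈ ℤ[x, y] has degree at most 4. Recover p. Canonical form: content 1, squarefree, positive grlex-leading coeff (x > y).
Degree: the shape is more complex than any degree-2 curve, so deg p = 3.
Solving for integer coefficients yields p as stated.

x^3 - 2*x^2*y + x*y^2 - 3*y + 2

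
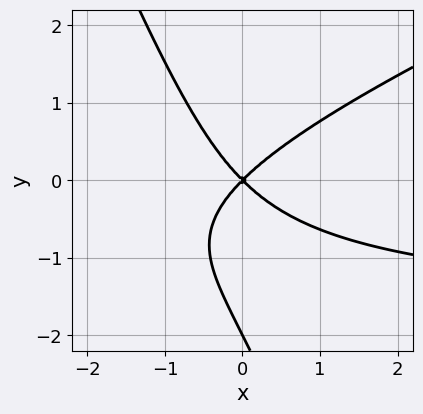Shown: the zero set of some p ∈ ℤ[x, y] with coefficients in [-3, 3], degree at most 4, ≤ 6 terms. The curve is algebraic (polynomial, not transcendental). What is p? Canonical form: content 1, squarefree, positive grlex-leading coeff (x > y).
x^2*y - 2*x*y^2 - y^3 + 2*x^2 - 2*y^2

(a) deg p = 3. A generic line meets the curve in up to 3 points.
(b) From the axis intercepts and sections: among the integer gridlines, it crosses the y-axis at y ∈ {-2, 0}; it crosses the x-axis at the gridline x = 0.
(c) Matching integer coefficients to the picture gives p.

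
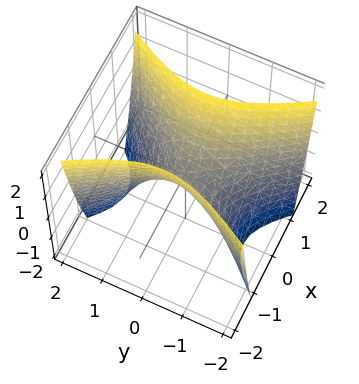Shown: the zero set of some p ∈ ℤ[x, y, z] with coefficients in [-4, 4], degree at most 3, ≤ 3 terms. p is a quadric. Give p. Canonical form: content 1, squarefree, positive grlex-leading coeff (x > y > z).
1. The degree is 2 — a saddle surface; a quadric.
2. Symmetries: it's symmetric under y → −y, forcing even powers of y; mirror symmetry x ↦ −x ⇒ only even powers of x.
3. Reading off the gridlines: one x-axis crossing is at x = 0; one z-axis crossing is at z = 0; it meets the y-axis at y = 0 (among the integer gridlines).
4. Putting this together gives p.

2*x^2 - y^2 - z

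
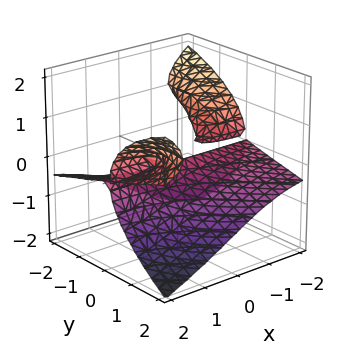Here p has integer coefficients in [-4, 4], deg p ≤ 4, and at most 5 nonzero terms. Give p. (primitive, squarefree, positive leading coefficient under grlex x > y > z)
2*x*y*z - 2*z^3 - y^2

1. There are 2 components. Treating them together as one polynomial.
2. deg p = 3. No degree-2 surface has this shape.
3. Reading off the gridlines: it crosses the y-axis at the gridline y = 0; every point of the x-axis in the box is on the surface.
4. These observations pin down the coefficients.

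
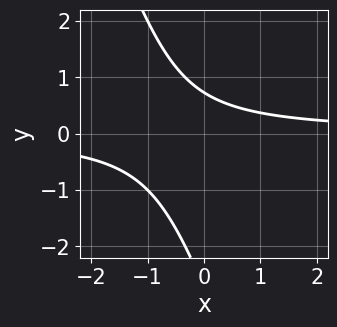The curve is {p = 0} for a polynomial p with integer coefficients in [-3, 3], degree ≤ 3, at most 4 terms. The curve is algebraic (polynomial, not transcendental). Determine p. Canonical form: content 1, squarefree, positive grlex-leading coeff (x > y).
1. Degree: no degree-1 curve has this shape, so deg p = 2.
2. From the visible intercepts: no x-intercept at any integer in the box.
3. Assembling these constraints gives the stated polynomial.

3*x*y + y^2 + 2*y - 2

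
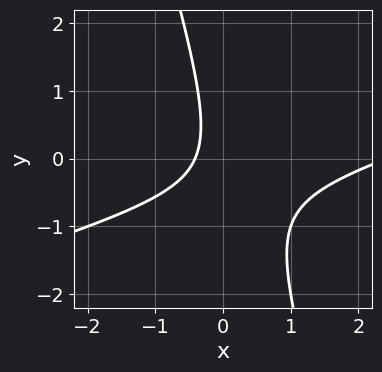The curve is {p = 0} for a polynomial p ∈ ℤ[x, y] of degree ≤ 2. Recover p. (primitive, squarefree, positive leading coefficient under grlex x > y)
(a) Degree: a generic line meets the curve in up to 2 points, so deg p = 2.
(b) Against the integer gridlines: no y-intercept at any integer in the box.
(c) Together with the visible shape, these determine p as stated.

x^2 - 3*x*y - y^2 - 2*x - 1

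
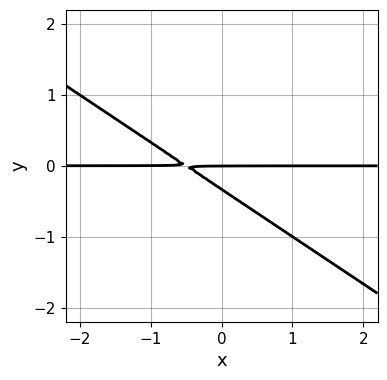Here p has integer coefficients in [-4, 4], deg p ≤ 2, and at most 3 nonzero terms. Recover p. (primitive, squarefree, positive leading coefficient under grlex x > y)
1. Degree: the shape is more complex than any degree-1 curve, so deg p = 2.
2. Reading off the gridlines: the visible x-axis segment lies entirely on the curve; one y-axis crossing is at y = 0.
3. Matching integer coefficients to the picture gives p.

2*x*y + 3*y^2 + y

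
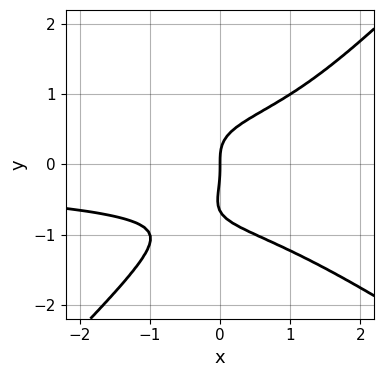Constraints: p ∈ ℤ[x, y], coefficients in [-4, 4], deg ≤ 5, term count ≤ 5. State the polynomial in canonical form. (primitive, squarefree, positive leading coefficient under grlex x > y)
1. Degree: no degree-3 curve has this shape, so deg p = 4.
2. Against the integer gridlines: one y-axis crossing is at y = 0; it crosses the x-axis at the gridline x = 0.
3. Solving for integer coefficients yields p as stated.

2*x^2*y^2 + x*y^3 - 3*y^4 - 2*y^3 + 2*x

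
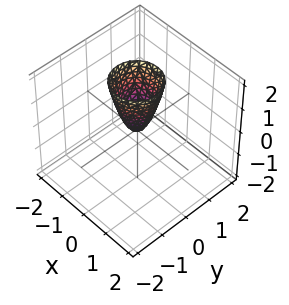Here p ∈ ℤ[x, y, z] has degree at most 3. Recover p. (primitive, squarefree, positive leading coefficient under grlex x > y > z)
3*x^2 + 3*y^2 - z

First, the degree is 2 — a single bowl opening along one axis; a quadric.
Next, symmetries: rotational symmetry about the z-axis ⇒ p depends on x, y only through x² + y².
Then, from the axis intercepts and sections: one x-axis crossing is at x = 0; one z-axis crossing is at z = 0.
Finally, together with the visible shape, these determine p as stated.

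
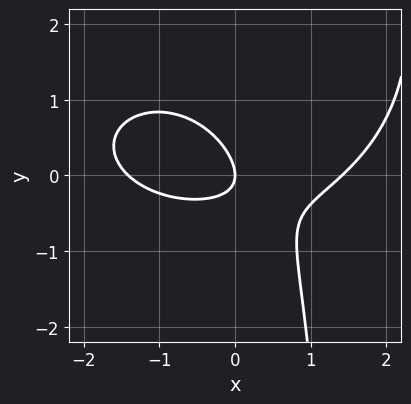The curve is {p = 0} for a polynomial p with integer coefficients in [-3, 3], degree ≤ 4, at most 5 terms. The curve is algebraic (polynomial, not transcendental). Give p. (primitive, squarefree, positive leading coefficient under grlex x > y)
First, deg p = 3. The shape is more complex than any degree-2 curve.
Then, observable constraints: it meets the y-axis at y = 0 (among the integer gridlines); it crosses the x-axis at the gridline x = 0.
Finally, these observations pin down the coefficients.

x^3 + 2*x*y^2 - 3*x*y - 3*y^2 - 2*x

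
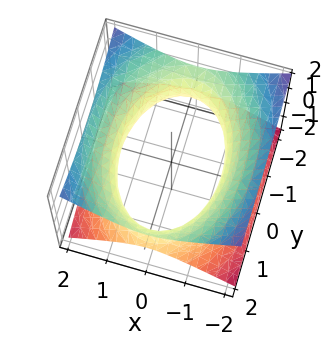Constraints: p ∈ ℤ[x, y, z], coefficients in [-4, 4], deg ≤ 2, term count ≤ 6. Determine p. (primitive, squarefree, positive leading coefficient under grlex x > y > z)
deg p = 2.
Symmetries: the x ↦ −x reflection is a symmetry, so x appears only in even powers; the y ↦ −y reflection is a symmetry, so y appears only in even powers; it's symmetric under z → −z, forcing even powers of z.
From the visible intercepts: no z-intercept at any integer in the box.
Together with the visible shape, these determine p as stated.

2*x^2 + y^2 - 3*z^2 - 3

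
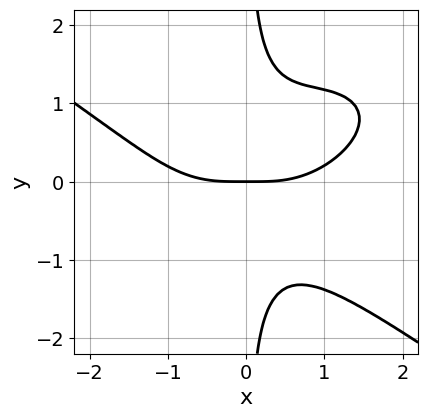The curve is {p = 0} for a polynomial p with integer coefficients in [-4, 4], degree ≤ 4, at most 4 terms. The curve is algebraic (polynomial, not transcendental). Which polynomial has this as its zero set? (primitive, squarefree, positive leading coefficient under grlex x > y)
x^4 + 3*x*y^3 - 3*x^2*y - 2*y

(a) Degree: a generic line meets the curve in up to 4 points, so deg p = 4.
(b) Checking where it meets the axes: it meets the y-axis at y = 0 (among the integer gridlines); it meets the x-axis at x = 0 (among the integer gridlines).
(c) These observations pin down the coefficients.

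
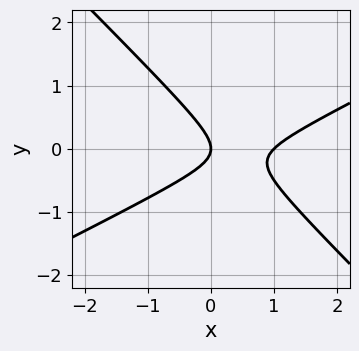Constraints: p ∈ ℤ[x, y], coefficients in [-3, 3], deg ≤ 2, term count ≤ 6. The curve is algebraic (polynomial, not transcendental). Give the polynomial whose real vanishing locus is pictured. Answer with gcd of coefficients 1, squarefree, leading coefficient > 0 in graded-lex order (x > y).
x^2 - x*y - 2*y^2 - x

1. deg p = 2. No degree-1 curve has this shape.
2. Against the integer gridlines: it meets the y-axis at y = 0 (among the integer gridlines); the x-axis gridline crossings are at x ∈ {0, 1}.
3. These observations pin down the coefficients.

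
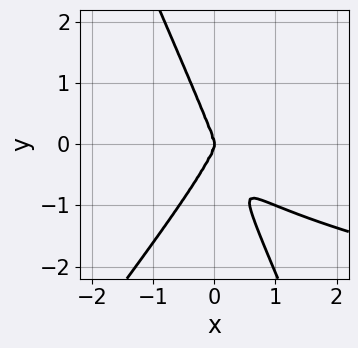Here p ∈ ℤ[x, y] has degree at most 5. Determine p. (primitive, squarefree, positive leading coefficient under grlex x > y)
3*x^2*y^2 - x*y^3 - y^4 - 3*x^3

(a) Degree: a generic line meets the curve in up to 4 points, so deg p = 4.
(b) From the visible intercepts: one y-axis crossing is at y = 0; it meets the x-axis at x = 0 (among the integer gridlines).
(c) Fitting integer coefficients to these (and the overall shape) gives p.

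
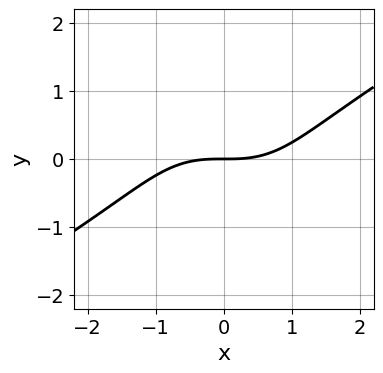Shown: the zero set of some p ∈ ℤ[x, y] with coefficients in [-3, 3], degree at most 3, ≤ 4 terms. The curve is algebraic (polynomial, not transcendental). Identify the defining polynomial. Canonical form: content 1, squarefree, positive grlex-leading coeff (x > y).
x^3 - x^2*y - 2*y^3 - 3*y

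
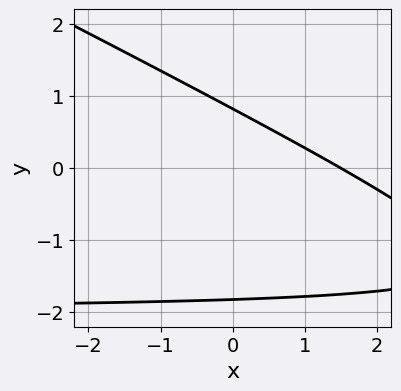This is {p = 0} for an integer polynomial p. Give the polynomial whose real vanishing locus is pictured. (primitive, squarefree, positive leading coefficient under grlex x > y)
x*y + 2*y^2 + 2*x + 2*y - 3

1. deg p = 2. A generic line meets the curve in up to 2 points.
2. The integer polynomial consistent with all of this is the stated p.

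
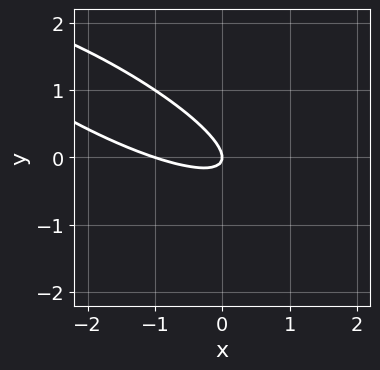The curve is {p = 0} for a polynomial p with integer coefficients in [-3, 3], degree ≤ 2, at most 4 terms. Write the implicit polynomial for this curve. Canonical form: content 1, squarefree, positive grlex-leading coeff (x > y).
Degree: no degree-1 curve has this shape, so deg p = 2.
Against the integer gridlines: the x-axis gridline crossings are at x ∈ {-1, 0}; it crosses the y-axis at the gridline y = 0.
Together with the visible shape, these determine p as stated.

x^2 + 3*x*y + 3*y^2 + x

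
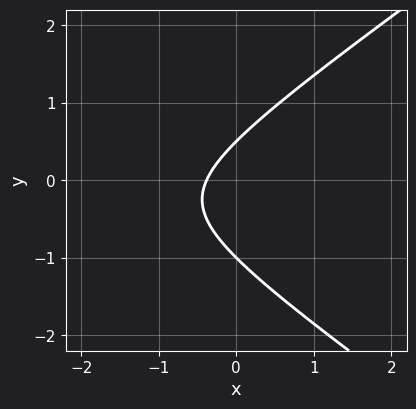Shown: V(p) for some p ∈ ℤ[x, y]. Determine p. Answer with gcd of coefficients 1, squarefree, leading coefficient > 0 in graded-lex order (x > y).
(a) deg p = 2.
(b) Against the integer gridlines: it crosses the y-axis at the gridline y = -1.
(c) Matching integer coefficients to the picture gives p.

x^2 - 2*y^2 + 3*x - y + 1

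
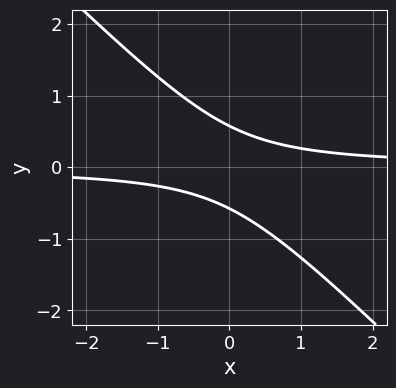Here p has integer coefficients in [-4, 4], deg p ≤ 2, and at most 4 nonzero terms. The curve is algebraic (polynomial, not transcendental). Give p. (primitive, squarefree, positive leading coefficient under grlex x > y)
deg p = 2. The shape is more complex than any degree-1 curve.
Against the integer gridlines: it misses every integer gridline on the x-axis.
Matching integer coefficients to the picture gives p.

3*x*y + 3*y^2 - 1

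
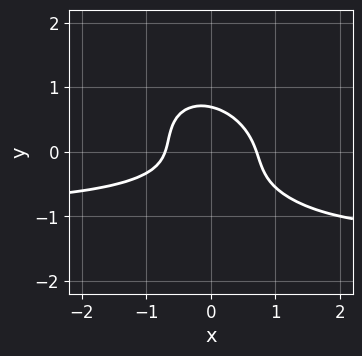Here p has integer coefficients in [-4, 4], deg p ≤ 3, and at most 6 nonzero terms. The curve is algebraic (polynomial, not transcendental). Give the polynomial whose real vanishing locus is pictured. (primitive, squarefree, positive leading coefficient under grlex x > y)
(a) The degree is 3 — the shape is more complex than any degree-2 curve.
(b) The integer polynomial consistent with all of this is the stated p.

2*x^2*y + 2*x*y^2 + 3*y^3 + 2*x^2 - 1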